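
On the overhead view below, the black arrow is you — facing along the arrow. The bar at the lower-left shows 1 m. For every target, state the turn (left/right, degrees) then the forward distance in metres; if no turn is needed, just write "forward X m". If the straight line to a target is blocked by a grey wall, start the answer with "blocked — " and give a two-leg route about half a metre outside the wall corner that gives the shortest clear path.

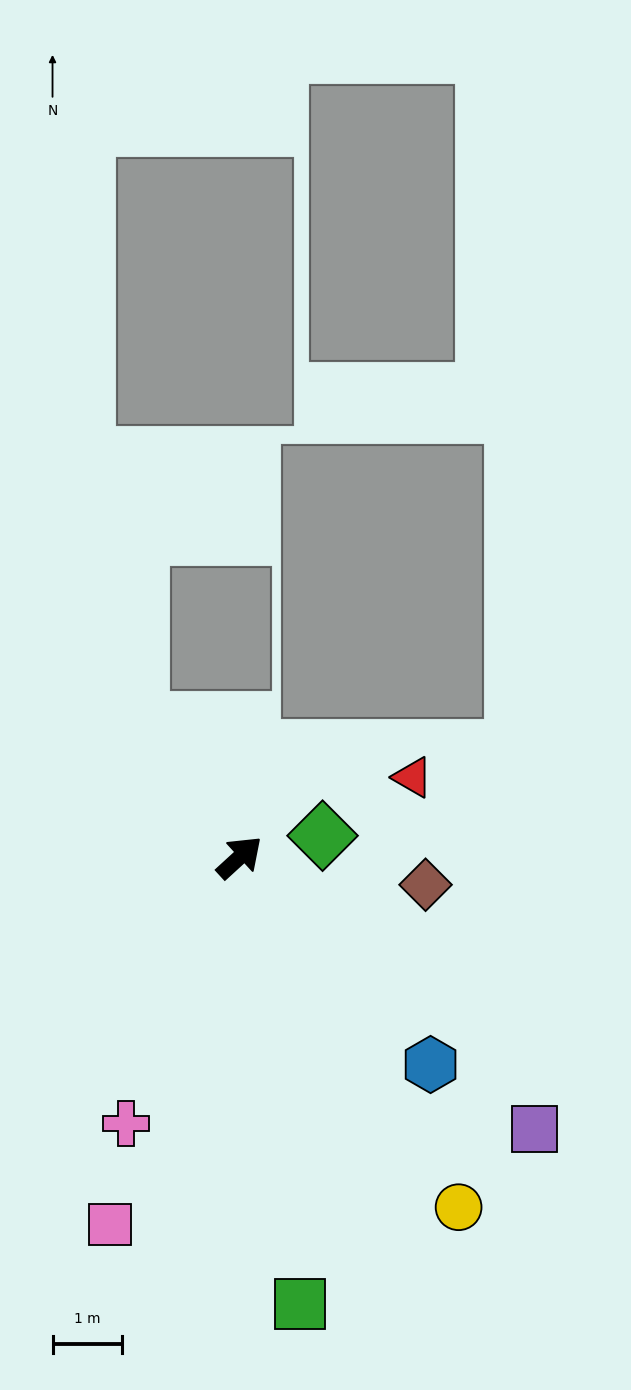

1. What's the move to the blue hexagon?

turn right 90°, forward 4.1 m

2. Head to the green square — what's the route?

turn right 125°, forward 6.5 m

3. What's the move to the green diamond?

turn right 28°, forward 1.2 m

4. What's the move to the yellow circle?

turn right 100°, forward 6.0 m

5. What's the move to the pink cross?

turn right 156°, forward 4.2 m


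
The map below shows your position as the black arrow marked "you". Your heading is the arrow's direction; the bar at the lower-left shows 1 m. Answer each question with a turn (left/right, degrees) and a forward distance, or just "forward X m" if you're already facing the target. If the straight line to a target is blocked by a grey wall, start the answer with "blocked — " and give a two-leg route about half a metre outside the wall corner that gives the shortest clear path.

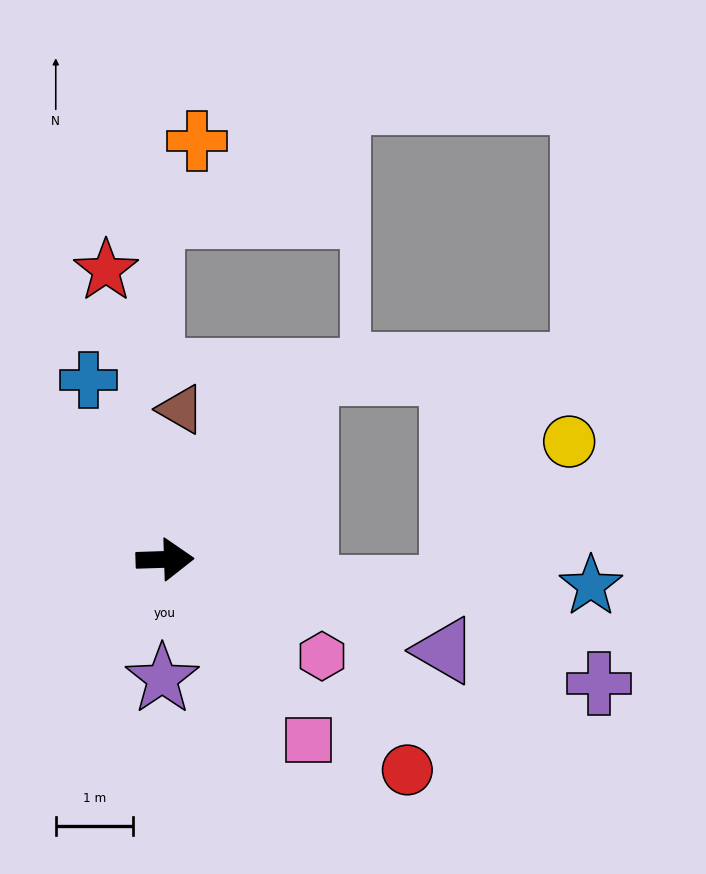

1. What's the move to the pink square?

turn right 53°, forward 3.0 m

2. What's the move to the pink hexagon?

turn right 33°, forward 2.4 m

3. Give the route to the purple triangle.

turn right 20°, forward 3.8 m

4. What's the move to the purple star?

turn right 93°, forward 1.6 m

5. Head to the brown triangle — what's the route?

turn left 82°, forward 2.0 m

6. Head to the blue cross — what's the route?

turn left 111°, forward 2.5 m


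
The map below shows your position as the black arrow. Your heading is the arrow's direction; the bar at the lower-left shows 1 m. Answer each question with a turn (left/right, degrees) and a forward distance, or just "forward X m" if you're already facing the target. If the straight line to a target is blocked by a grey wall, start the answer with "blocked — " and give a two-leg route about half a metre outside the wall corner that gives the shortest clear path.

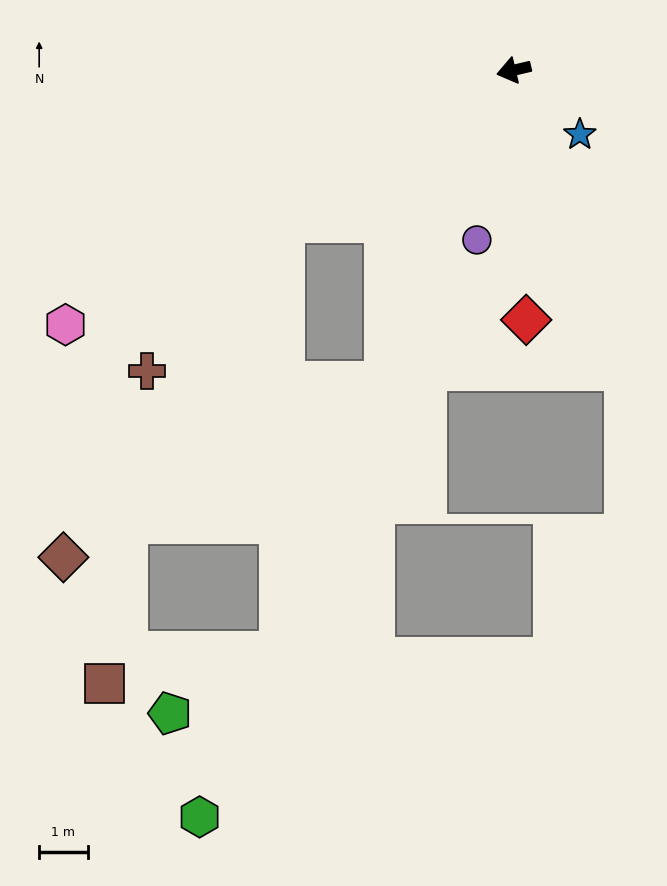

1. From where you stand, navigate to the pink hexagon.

turn left 16°, forward 10.6 m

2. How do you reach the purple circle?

turn left 65°, forward 3.6 m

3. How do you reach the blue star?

turn left 123°, forward 1.9 m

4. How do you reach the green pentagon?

blocked — turn left 55°, forward 12.9 m, then turn right 39°, forward 2.6 m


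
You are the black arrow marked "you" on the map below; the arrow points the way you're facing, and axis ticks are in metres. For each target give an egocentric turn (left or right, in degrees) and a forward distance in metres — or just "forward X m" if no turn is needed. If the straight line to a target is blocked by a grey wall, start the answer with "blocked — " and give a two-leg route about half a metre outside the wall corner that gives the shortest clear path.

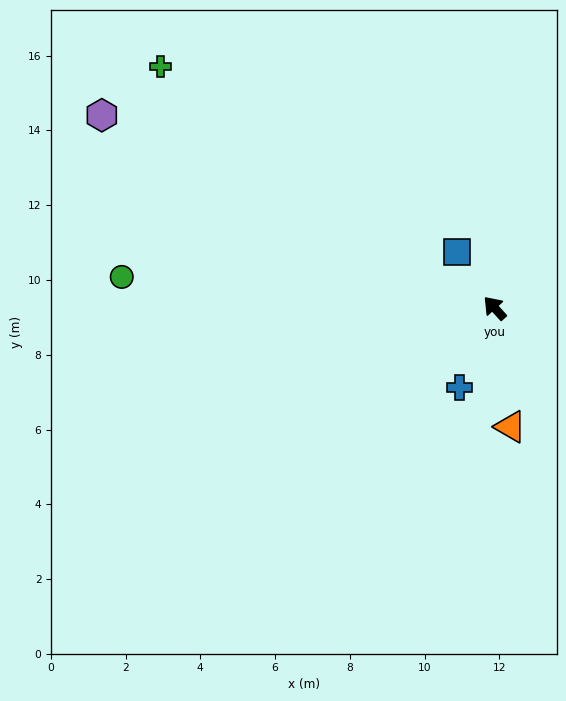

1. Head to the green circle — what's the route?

turn left 43°, forward 10.0 m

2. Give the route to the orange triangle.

turn left 145°, forward 3.2 m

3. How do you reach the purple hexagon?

turn left 22°, forward 11.7 m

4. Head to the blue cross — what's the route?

turn left 114°, forward 2.3 m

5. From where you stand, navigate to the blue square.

turn right 8°, forward 1.8 m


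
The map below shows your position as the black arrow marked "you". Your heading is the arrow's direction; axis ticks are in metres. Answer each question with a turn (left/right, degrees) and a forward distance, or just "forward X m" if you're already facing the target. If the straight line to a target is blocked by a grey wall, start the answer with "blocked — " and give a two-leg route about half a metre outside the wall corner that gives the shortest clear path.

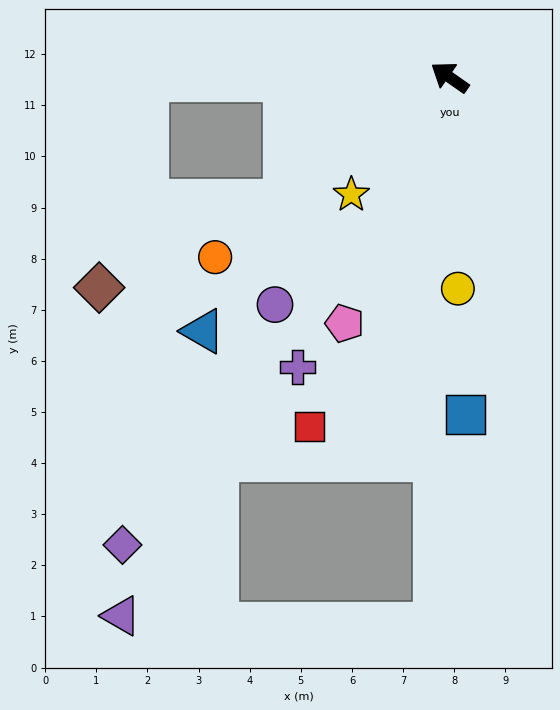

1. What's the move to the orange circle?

turn left 72°, forward 5.8 m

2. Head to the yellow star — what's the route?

turn left 85°, forward 3.0 m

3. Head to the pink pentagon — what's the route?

turn left 102°, forward 5.2 m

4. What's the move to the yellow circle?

turn left 127°, forward 4.1 m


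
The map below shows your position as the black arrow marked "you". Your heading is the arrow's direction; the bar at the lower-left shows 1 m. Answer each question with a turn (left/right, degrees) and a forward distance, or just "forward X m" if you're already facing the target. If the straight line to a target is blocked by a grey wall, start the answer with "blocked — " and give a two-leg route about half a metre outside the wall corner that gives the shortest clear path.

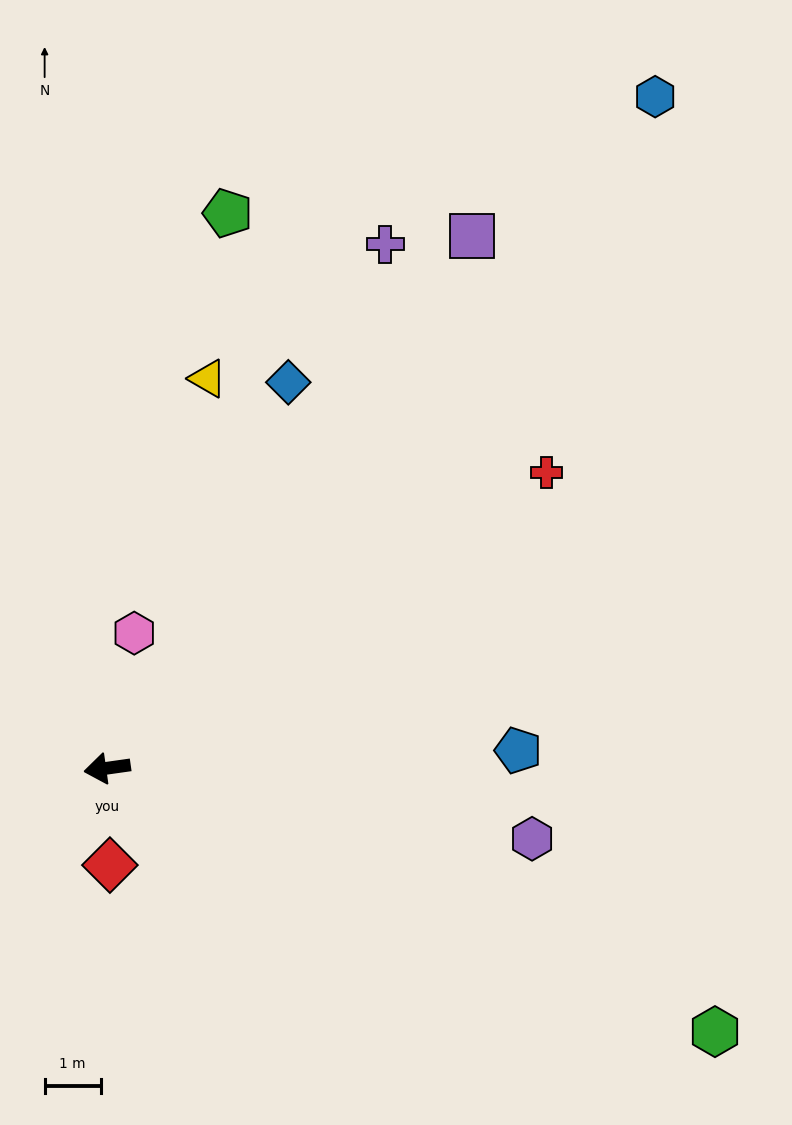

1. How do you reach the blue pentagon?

turn left 174°, forward 7.3 m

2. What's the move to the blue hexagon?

turn right 137°, forward 15.5 m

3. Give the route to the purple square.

turn right 132°, forward 11.5 m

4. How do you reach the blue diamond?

turn right 123°, forward 7.6 m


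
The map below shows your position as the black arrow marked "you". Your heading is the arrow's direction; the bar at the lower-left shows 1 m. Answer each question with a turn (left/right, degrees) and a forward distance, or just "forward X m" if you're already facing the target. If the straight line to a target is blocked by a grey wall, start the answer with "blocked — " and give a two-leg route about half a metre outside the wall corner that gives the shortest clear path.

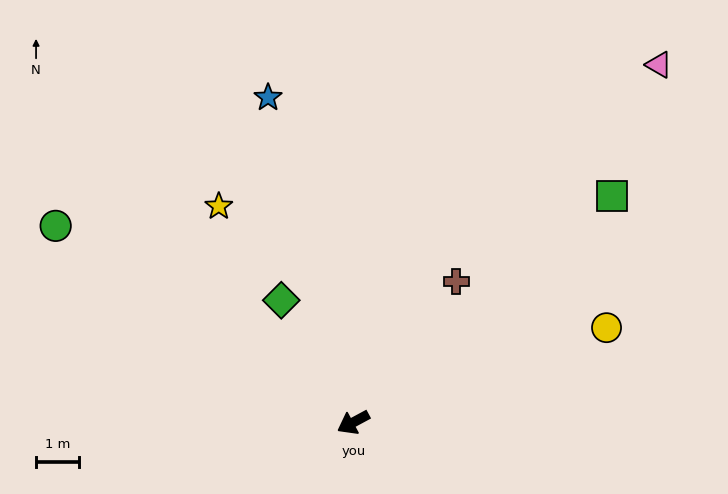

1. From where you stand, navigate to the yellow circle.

turn left 172°, forward 6.4 m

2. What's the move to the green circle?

turn right 62°, forward 8.4 m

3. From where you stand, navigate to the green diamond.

turn right 88°, forward 3.3 m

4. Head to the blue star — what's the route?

turn right 104°, forward 7.9 m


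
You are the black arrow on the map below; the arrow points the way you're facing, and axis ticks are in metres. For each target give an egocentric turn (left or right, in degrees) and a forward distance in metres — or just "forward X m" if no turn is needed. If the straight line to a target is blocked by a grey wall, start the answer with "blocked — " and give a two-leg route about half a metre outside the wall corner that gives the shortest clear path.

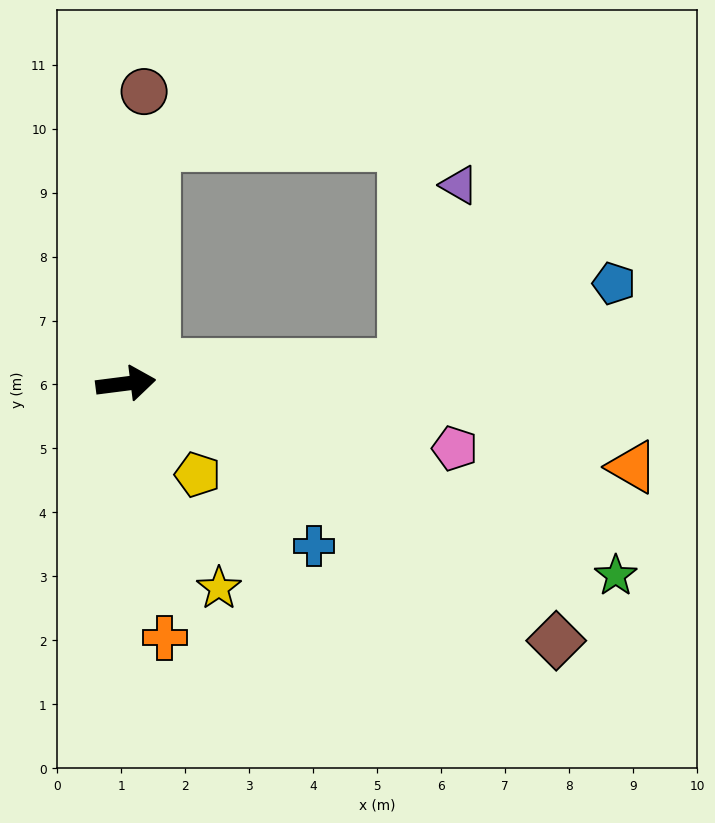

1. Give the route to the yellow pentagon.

turn right 59°, forward 1.8 m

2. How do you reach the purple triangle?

blocked — turn right 4°, forward 4.4 m, then turn left 70°, forward 2.9 m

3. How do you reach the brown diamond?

turn right 38°, forward 7.8 m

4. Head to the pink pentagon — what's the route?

turn right 18°, forward 5.2 m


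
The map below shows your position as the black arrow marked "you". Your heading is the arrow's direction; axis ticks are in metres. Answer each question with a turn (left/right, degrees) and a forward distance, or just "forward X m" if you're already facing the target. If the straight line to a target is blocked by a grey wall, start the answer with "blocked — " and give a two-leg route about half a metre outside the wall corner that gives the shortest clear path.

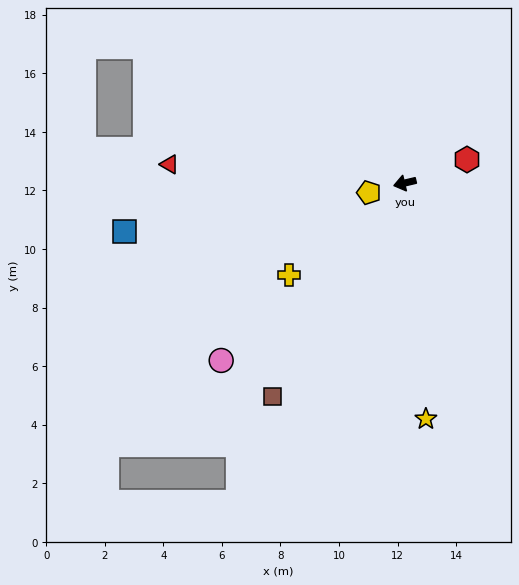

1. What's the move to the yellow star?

turn left 82°, forward 8.1 m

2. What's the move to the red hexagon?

turn right 173°, forward 2.3 m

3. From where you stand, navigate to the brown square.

turn left 45°, forward 8.6 m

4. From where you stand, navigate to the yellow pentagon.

forward 1.3 m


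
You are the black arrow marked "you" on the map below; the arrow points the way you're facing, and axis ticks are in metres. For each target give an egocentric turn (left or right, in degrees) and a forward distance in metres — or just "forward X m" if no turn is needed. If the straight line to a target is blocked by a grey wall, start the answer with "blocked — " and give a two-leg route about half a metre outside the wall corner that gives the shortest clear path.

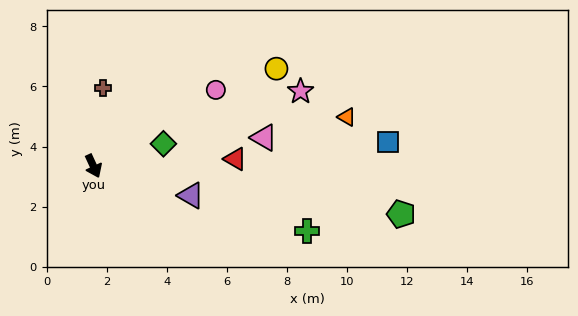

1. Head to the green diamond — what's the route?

turn left 83°, forward 2.4 m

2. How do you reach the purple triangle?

turn left 48°, forward 3.4 m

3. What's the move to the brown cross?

turn left 148°, forward 2.6 m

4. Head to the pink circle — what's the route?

turn left 97°, forward 4.8 m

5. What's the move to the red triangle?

turn left 68°, forward 4.7 m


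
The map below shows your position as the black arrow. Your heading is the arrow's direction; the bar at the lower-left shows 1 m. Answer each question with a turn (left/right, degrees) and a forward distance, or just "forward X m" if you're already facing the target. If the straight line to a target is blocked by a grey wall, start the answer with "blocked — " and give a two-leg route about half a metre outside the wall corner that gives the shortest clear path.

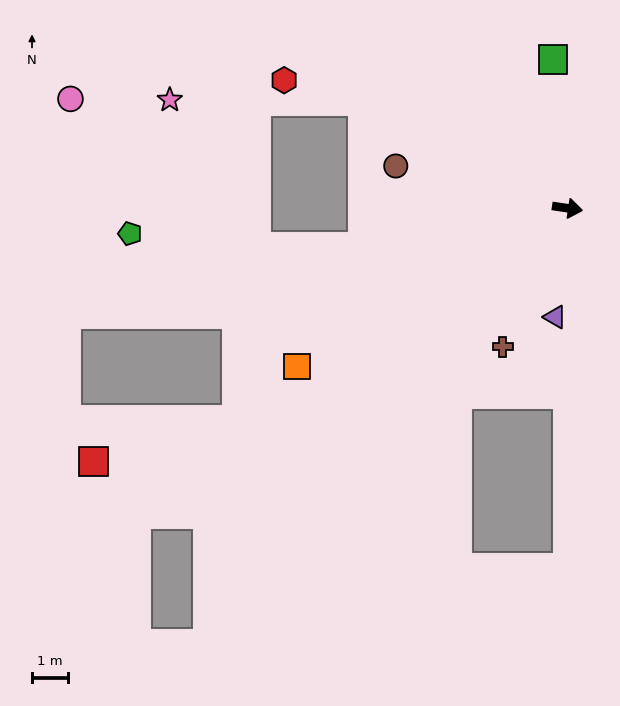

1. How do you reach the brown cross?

turn right 107°, forward 4.3 m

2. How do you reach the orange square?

turn right 141°, forward 8.8 m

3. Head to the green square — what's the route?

turn left 104°, forward 4.2 m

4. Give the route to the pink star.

blocked — turn left 161°, forward 6.5 m, then turn left 27°, forward 5.4 m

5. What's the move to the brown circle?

turn left 175°, forward 5.0 m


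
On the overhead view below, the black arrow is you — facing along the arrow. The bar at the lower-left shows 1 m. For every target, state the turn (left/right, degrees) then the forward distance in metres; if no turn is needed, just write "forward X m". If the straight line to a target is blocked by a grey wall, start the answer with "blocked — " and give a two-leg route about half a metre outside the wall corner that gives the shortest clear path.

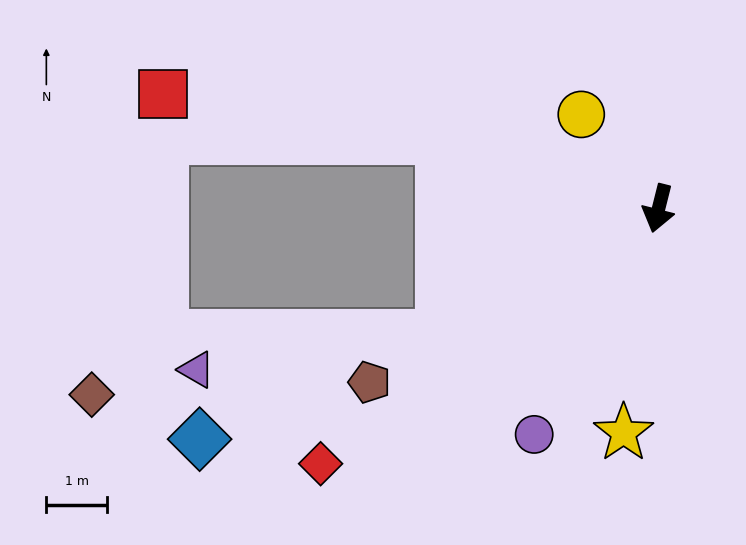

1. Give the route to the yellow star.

turn left 5°, forward 3.7 m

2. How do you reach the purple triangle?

blocked — turn right 46°, forward 4.2 m, then turn right 22°, forward 4.1 m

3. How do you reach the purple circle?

turn right 15°, forward 4.3 m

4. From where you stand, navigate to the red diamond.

turn right 39°, forward 7.0 m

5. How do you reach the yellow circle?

turn right 126°, forward 2.0 m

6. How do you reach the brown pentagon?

turn right 45°, forward 5.6 m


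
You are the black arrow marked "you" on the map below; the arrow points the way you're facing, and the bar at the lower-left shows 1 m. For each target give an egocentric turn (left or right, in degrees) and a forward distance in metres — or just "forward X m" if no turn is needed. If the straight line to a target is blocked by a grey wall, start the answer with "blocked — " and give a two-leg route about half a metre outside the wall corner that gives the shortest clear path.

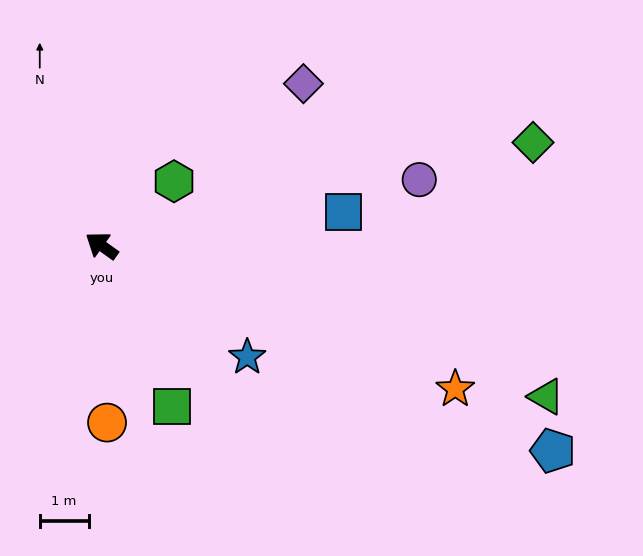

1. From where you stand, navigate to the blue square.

turn right 137°, forward 5.0 m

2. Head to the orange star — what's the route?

turn right 167°, forward 7.8 m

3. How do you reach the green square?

turn left 149°, forward 3.6 m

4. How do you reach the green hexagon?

turn right 103°, forward 2.0 m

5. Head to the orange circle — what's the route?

turn left 127°, forward 3.6 m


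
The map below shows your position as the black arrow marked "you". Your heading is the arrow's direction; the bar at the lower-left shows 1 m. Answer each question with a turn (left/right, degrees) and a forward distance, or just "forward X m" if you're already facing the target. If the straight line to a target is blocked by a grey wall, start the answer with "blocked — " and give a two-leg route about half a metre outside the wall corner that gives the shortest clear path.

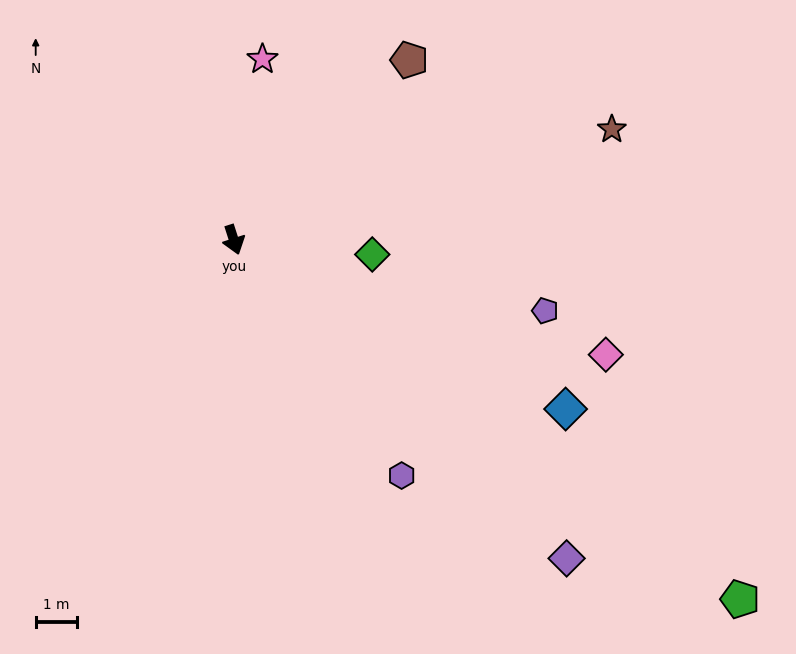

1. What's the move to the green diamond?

turn left 66°, forward 3.4 m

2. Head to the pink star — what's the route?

turn left 153°, forward 4.4 m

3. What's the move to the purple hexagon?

turn left 18°, forward 7.0 m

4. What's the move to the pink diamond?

turn left 55°, forward 9.4 m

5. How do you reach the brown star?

turn left 89°, forward 9.5 m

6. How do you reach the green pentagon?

turn left 37°, forward 15.1 m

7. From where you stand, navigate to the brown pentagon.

turn left 118°, forward 6.1 m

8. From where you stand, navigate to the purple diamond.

turn left 28°, forward 11.2 m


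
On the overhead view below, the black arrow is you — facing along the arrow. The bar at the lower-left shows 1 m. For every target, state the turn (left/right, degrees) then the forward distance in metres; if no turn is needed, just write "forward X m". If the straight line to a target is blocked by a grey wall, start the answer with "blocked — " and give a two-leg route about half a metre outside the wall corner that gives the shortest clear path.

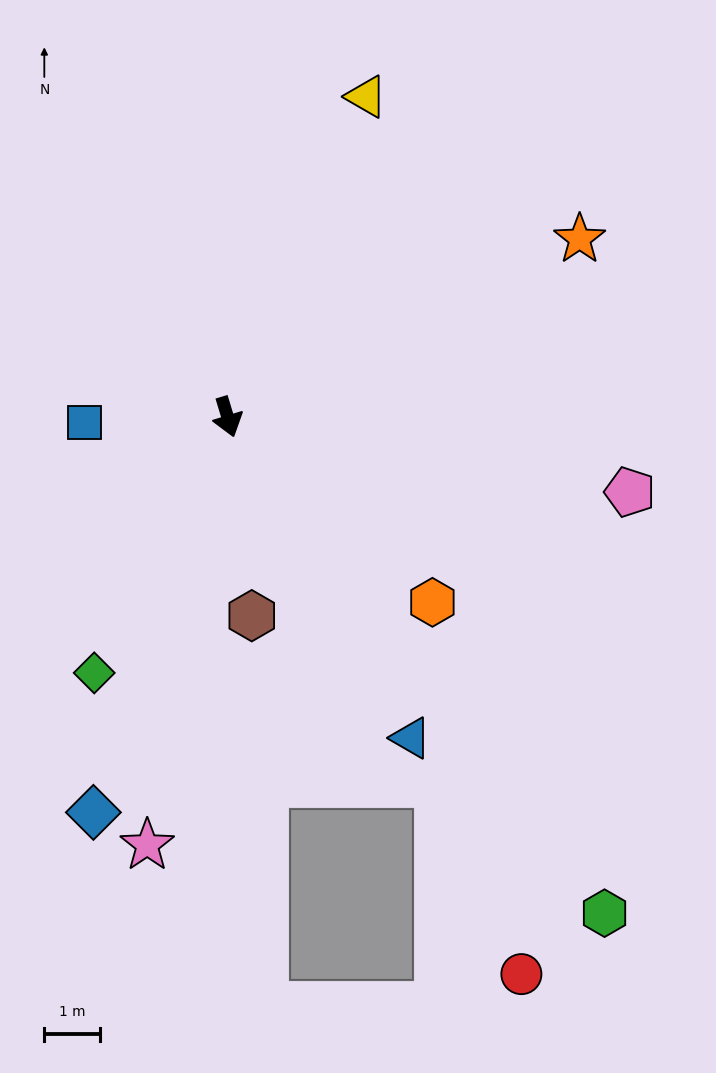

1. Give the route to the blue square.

turn right 105°, forward 2.6 m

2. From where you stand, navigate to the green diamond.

turn right 44°, forward 5.2 m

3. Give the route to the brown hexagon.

turn right 10°, forward 3.6 m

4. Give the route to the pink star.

turn right 27°, forward 7.9 m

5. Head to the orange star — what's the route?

turn left 100°, forward 7.1 m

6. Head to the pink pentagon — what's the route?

turn left 63°, forward 7.4 m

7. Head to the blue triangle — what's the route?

turn left 13°, forward 6.7 m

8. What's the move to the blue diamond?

turn right 36°, forward 7.5 m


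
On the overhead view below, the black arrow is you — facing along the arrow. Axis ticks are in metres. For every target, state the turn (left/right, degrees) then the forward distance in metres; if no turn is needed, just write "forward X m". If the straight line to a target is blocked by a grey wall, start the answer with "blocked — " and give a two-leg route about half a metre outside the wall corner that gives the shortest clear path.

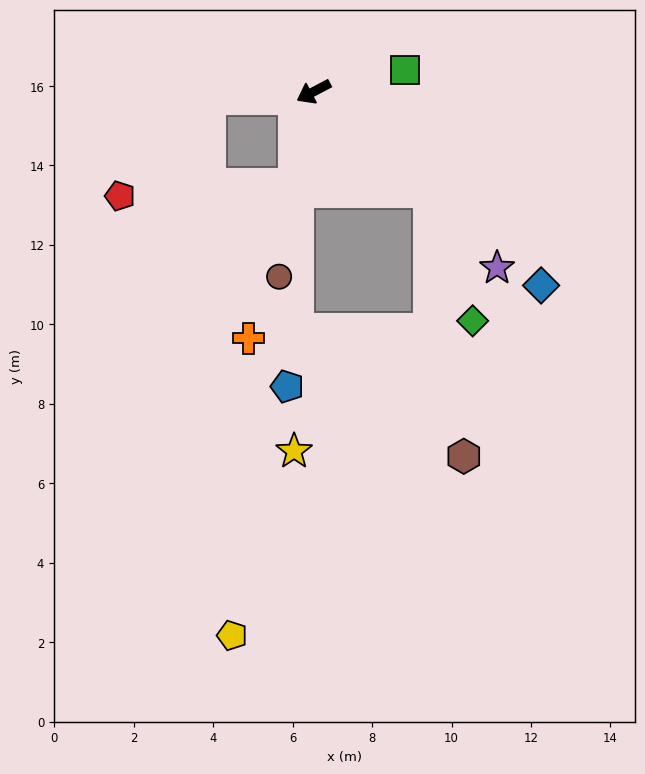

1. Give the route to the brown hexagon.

blocked — turn left 112°, forward 3.8 m, then turn right 42°, forward 6.7 m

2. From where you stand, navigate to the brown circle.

turn left 52°, forward 4.7 m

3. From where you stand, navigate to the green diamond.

blocked — turn left 112°, forward 3.8 m, then turn right 31°, forward 3.5 m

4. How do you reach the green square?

turn left 166°, forward 2.4 m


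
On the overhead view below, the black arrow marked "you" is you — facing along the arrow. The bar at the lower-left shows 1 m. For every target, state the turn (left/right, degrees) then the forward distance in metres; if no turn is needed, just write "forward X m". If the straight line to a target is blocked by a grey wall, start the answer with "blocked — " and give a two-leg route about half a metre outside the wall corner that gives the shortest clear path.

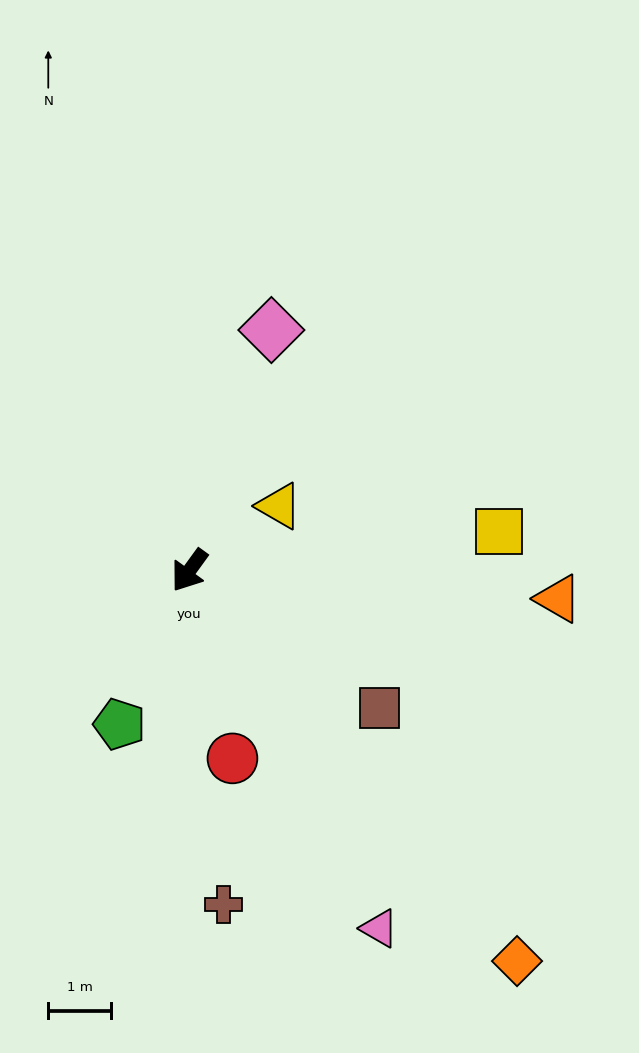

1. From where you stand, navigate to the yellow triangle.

turn left 162°, forward 1.8 m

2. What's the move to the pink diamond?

turn right 163°, forward 4.1 m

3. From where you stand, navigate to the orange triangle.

turn left 122°, forward 5.9 m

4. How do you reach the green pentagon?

turn left 11°, forward 2.7 m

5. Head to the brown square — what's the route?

turn left 90°, forward 3.7 m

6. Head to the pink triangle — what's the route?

turn left 64°, forward 6.5 m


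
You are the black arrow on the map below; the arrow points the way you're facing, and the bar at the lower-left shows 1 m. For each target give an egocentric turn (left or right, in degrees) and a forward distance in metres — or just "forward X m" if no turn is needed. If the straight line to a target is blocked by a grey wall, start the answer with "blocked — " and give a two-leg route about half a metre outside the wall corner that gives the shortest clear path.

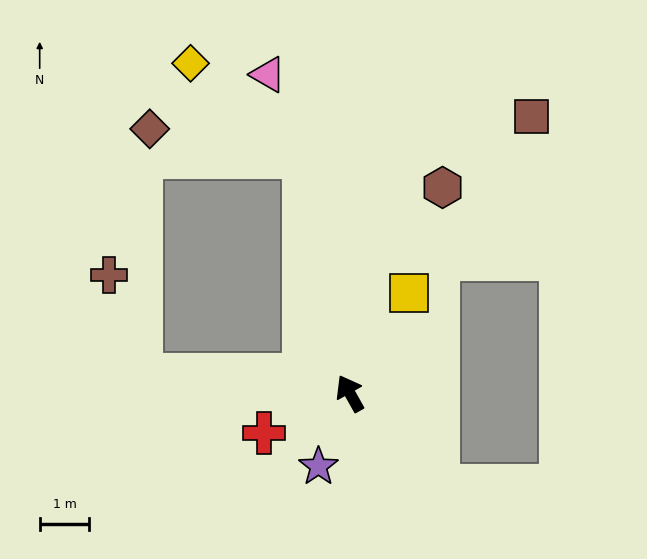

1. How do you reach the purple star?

turn left 127°, forward 1.6 m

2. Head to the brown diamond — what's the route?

blocked — turn right 18°, forward 4.8 m, then turn left 68°, forward 3.1 m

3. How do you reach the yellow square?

turn right 60°, forward 2.3 m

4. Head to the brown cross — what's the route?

blocked — turn left 55°, forward 4.2 m, then turn right 66°, forward 2.1 m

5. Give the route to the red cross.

turn left 85°, forward 1.9 m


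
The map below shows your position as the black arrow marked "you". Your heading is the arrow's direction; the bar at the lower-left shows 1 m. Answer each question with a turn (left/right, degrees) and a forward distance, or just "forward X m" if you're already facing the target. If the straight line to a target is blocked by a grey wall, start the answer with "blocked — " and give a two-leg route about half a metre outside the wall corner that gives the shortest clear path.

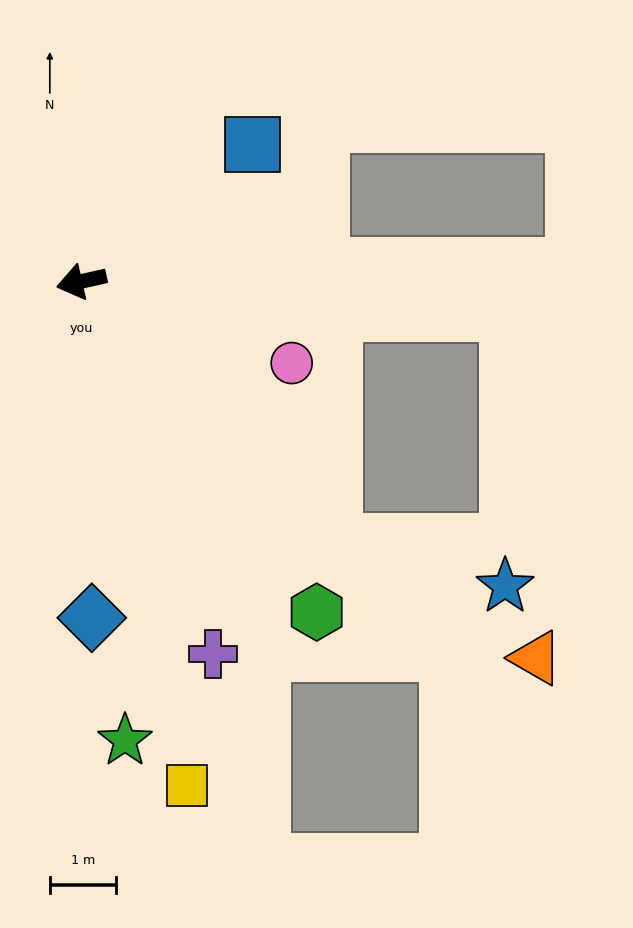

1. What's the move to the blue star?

blocked — turn left 121°, forward 5.5 m, then turn left 32°, forward 2.7 m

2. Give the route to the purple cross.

turn left 97°, forward 6.0 m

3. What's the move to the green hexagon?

turn left 113°, forward 6.1 m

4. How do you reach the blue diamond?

turn left 79°, forward 5.1 m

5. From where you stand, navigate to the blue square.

turn right 154°, forward 3.3 m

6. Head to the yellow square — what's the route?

turn left 89°, forward 7.8 m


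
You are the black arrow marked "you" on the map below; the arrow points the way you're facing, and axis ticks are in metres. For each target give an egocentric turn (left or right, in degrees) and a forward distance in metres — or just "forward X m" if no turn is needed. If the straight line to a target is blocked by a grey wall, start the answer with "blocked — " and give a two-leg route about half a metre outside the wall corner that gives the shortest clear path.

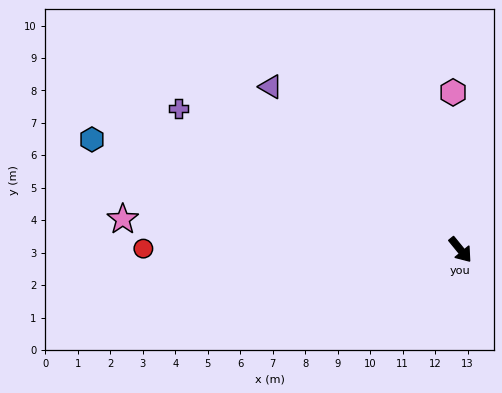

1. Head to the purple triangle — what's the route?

turn right 170°, forward 7.7 m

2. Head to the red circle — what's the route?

turn right 129°, forward 9.8 m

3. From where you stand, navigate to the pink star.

turn right 134°, forward 10.4 m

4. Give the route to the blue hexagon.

turn right 146°, forward 11.8 m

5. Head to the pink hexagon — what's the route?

turn left 143°, forward 4.9 m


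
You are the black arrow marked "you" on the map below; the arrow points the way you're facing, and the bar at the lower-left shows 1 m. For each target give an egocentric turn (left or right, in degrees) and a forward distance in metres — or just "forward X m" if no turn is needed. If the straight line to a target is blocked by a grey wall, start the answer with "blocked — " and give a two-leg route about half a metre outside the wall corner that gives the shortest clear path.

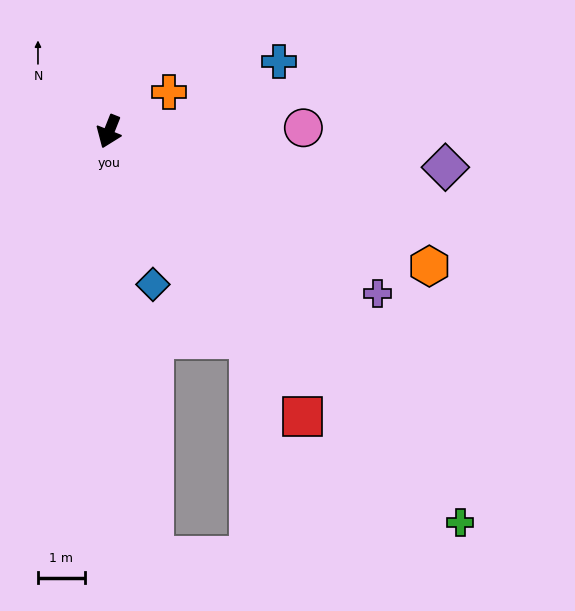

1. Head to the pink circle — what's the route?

turn left 113°, forward 4.2 m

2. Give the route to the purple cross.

turn left 81°, forward 6.7 m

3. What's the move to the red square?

turn left 56°, forward 7.4 m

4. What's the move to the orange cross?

turn left 145°, forward 1.5 m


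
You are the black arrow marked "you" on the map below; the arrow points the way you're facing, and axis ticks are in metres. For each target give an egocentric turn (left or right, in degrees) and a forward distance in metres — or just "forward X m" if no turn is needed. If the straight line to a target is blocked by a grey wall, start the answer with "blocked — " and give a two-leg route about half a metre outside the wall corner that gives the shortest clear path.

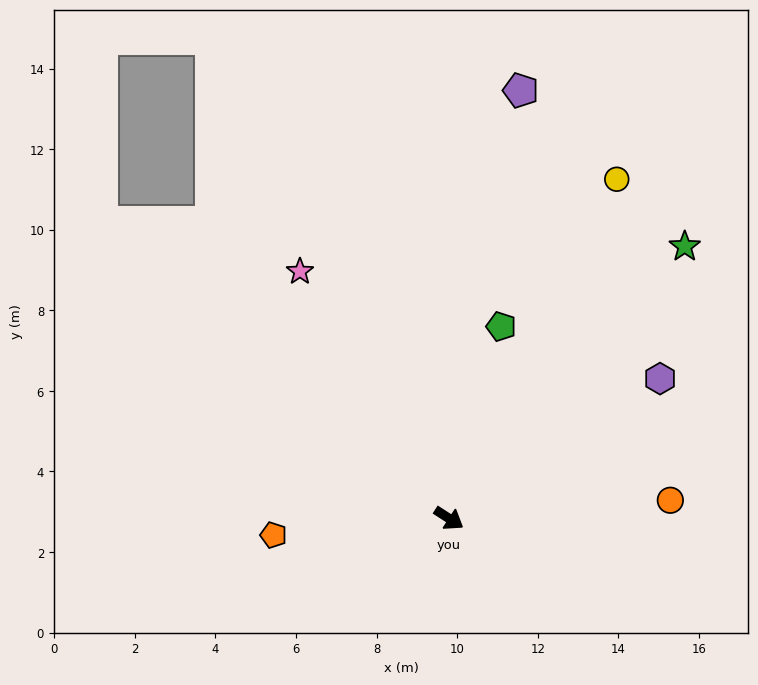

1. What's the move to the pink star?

turn left 154°, forward 7.2 m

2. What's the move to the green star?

turn left 82°, forward 8.9 m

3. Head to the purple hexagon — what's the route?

turn left 66°, forward 6.3 m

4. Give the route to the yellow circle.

turn left 97°, forward 9.4 m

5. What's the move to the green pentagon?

turn left 108°, forward 4.9 m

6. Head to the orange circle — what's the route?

turn left 38°, forward 5.5 m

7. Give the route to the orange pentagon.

turn right 142°, forward 4.4 m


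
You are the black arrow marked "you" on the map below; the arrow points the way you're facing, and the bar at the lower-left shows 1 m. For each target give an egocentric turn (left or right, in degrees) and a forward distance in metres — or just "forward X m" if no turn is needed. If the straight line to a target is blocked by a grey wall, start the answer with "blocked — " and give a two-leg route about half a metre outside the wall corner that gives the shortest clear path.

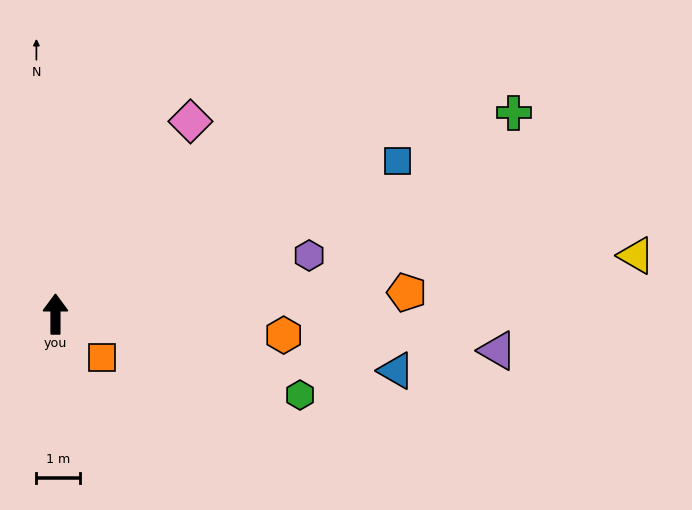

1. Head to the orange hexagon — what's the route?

turn right 95°, forward 5.2 m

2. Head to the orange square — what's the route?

turn right 133°, forward 1.5 m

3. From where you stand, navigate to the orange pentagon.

turn right 86°, forward 8.0 m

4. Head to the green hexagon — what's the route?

turn right 108°, forward 5.9 m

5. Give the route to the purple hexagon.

turn right 77°, forward 5.9 m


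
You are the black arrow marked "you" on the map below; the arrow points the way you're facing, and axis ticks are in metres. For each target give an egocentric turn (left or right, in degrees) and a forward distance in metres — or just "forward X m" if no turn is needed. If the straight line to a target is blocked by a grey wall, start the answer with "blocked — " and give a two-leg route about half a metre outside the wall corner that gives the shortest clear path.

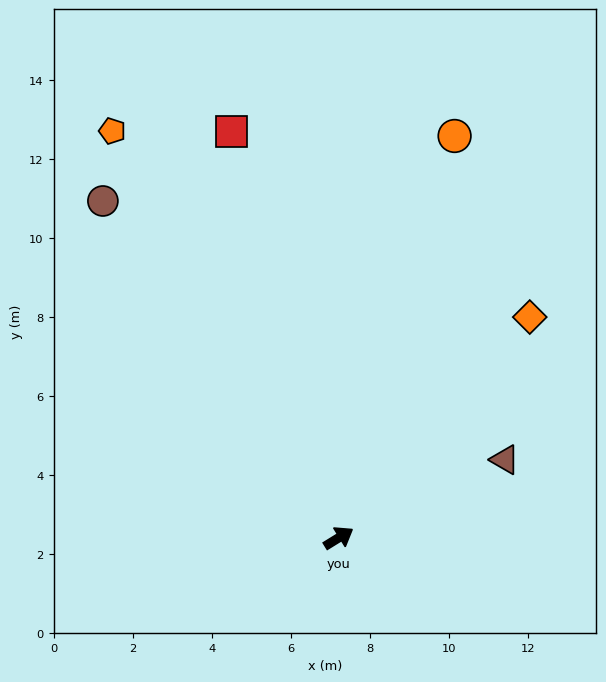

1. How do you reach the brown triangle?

turn right 6°, forward 4.6 m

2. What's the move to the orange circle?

turn left 42°, forward 10.6 m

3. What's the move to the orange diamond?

turn left 17°, forward 7.4 m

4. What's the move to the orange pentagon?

turn left 87°, forward 11.8 m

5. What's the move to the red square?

turn left 73°, forward 10.6 m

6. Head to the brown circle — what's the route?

turn left 93°, forward 10.4 m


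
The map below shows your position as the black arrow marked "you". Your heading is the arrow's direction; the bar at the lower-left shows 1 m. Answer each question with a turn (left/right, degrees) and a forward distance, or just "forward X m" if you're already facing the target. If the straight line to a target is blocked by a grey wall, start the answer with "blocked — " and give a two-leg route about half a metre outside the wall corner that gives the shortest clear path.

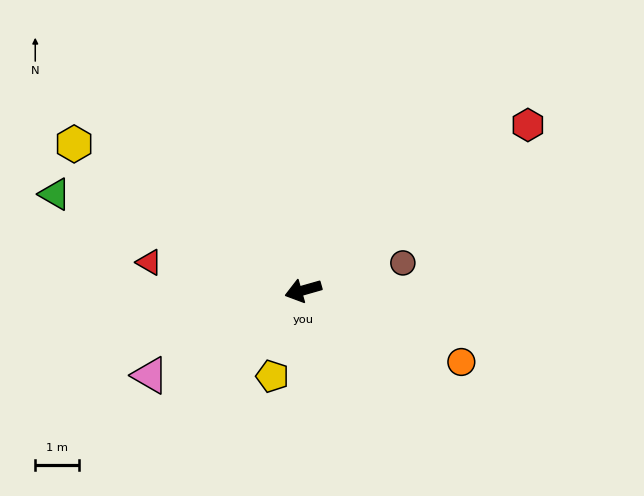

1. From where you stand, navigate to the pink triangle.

turn left 13°, forward 4.0 m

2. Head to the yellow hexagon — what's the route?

turn right 48°, forward 6.3 m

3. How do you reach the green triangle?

turn right 37°, forward 6.1 m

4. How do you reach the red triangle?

turn right 26°, forward 3.6 m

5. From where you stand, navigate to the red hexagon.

turn right 160°, forward 6.4 m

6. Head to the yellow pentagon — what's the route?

turn left 54°, forward 2.1 m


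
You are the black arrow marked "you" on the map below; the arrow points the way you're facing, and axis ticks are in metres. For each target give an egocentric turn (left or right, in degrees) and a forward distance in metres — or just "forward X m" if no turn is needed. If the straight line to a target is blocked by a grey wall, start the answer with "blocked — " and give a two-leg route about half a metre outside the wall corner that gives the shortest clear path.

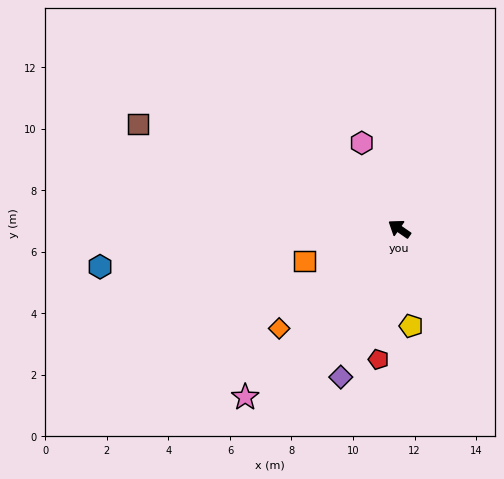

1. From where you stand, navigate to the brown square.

turn left 13°, forward 9.1 m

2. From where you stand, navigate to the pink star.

turn left 82°, forward 7.4 m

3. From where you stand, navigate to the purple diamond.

turn left 103°, forward 5.2 m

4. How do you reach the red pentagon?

turn left 116°, forward 4.3 m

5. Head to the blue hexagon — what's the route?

turn left 42°, forward 9.8 m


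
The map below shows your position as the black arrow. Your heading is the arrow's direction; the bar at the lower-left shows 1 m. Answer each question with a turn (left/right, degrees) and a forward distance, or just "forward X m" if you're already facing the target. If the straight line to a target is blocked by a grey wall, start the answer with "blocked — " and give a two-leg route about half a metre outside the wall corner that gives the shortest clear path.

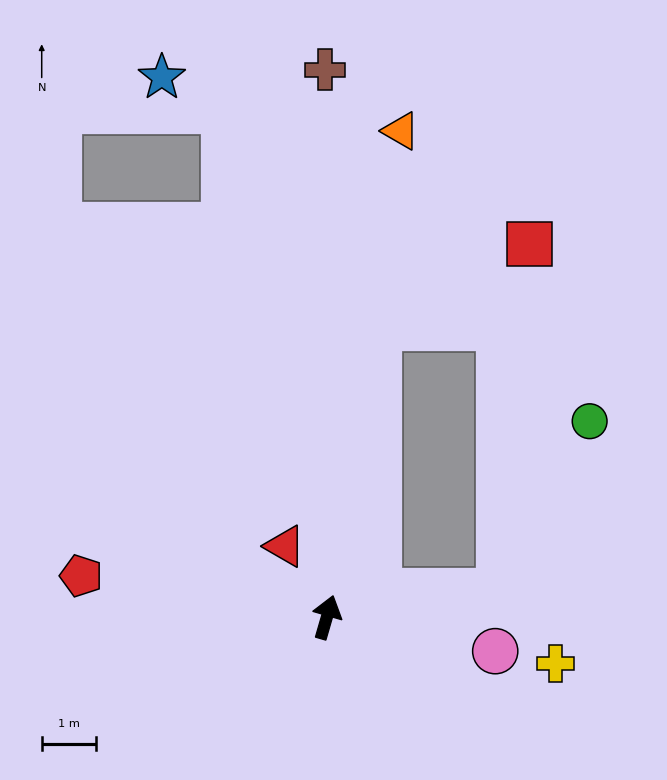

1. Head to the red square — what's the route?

blocked — turn left 6°, forward 5.4 m, then turn right 51°, forward 3.2 m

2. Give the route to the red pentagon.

turn left 97°, forward 4.6 m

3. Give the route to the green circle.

blocked — turn right 65°, forward 3.2 m, then turn left 53°, forward 3.5 m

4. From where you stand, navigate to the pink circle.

turn right 85°, forward 3.2 m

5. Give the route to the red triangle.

turn left 47°, forward 1.5 m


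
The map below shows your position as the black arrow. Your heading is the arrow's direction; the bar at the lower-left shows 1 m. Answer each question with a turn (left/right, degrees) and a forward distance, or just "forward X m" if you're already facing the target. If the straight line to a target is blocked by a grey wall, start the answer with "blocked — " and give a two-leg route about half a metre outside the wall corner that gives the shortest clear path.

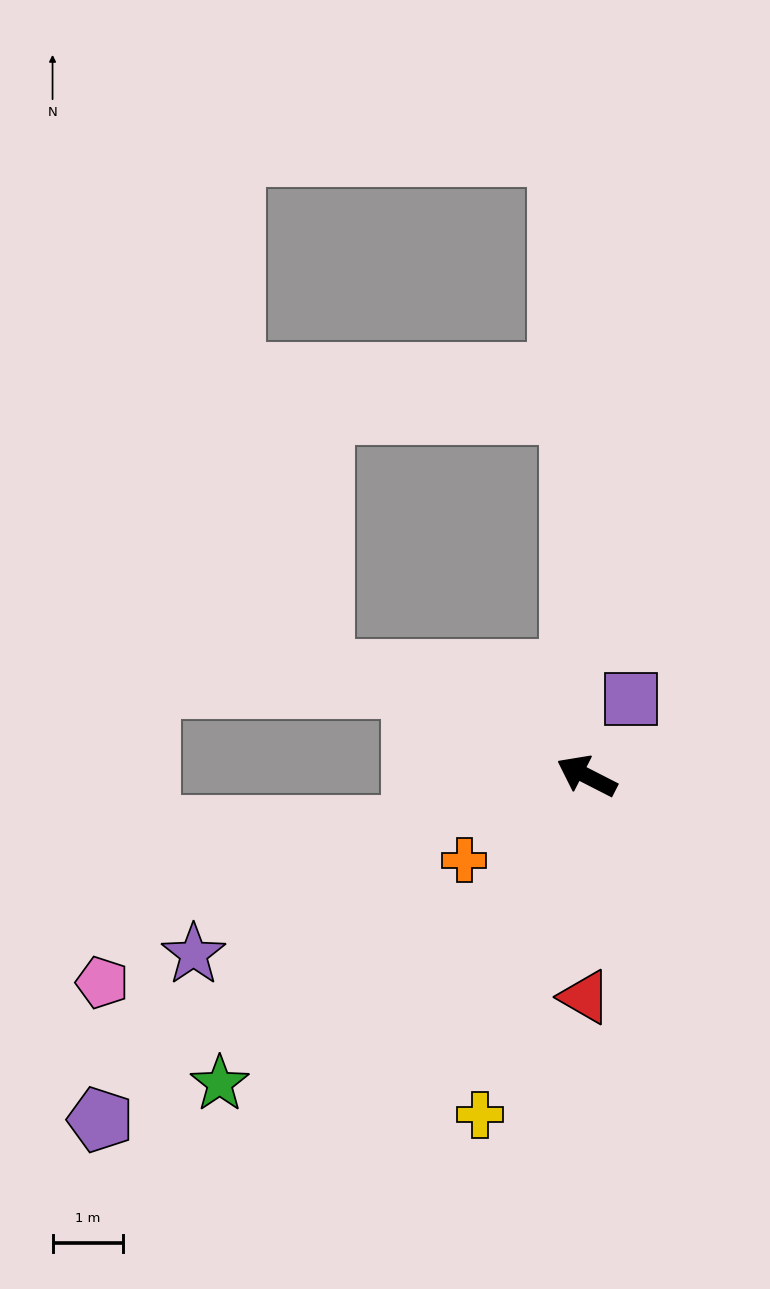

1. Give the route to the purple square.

turn right 93°, forward 1.3 m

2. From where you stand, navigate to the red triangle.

turn left 117°, forward 3.2 m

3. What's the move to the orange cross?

turn left 62°, forward 2.1 m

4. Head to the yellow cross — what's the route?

turn left 100°, forward 5.1 m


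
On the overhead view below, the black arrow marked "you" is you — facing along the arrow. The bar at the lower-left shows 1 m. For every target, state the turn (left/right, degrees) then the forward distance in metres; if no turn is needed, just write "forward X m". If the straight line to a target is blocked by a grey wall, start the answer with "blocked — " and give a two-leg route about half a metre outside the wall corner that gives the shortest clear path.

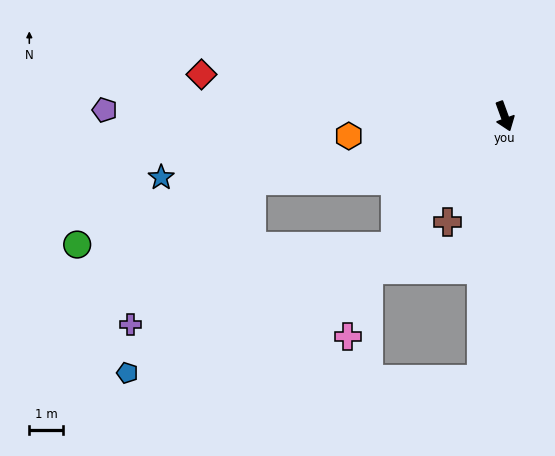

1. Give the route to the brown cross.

turn right 48°, forward 3.6 m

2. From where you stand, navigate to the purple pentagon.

turn right 111°, forward 12.0 m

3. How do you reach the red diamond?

turn right 118°, forward 9.2 m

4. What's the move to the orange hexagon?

turn right 103°, forward 4.7 m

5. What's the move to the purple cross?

blocked — turn right 60°, forward 5.1 m, then turn right 34°, forward 8.3 m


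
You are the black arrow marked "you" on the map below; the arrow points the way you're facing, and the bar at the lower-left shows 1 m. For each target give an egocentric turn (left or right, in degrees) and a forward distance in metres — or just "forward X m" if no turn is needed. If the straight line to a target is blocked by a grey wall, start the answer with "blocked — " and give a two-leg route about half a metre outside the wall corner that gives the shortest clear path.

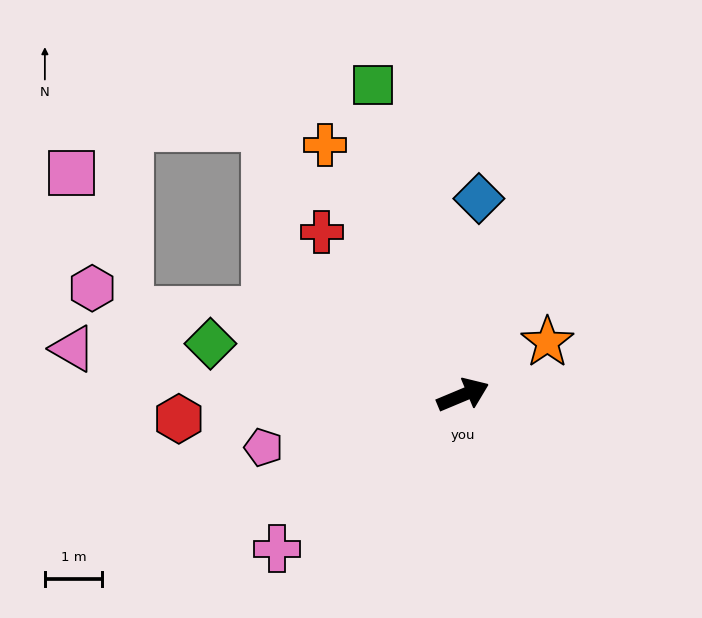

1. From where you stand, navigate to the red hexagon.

turn left 162°, forward 5.0 m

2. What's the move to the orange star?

turn left 9°, forward 1.7 m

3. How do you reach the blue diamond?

turn left 63°, forward 3.5 m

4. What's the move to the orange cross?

turn left 96°, forward 5.0 m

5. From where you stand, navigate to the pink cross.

turn right 163°, forward 4.2 m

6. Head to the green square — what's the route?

turn left 84°, forward 5.7 m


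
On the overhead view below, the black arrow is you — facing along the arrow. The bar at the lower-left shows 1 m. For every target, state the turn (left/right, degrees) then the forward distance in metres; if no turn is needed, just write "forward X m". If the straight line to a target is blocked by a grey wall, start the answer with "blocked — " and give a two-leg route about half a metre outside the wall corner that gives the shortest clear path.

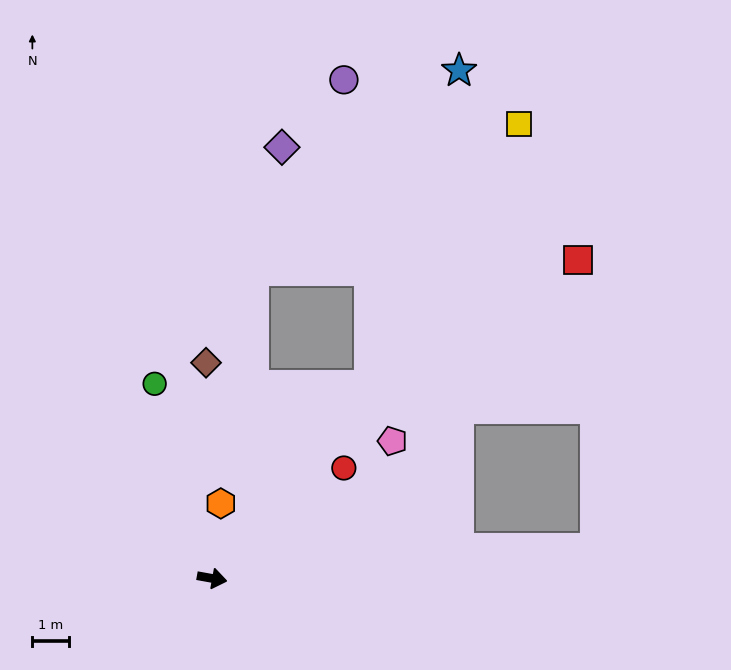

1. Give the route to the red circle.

turn left 50°, forward 4.7 m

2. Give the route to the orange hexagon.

turn left 94°, forward 2.1 m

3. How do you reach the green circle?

turn left 117°, forward 5.6 m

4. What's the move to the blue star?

blocked — turn left 61°, forward 6.8 m, then turn left 23°, forward 9.0 m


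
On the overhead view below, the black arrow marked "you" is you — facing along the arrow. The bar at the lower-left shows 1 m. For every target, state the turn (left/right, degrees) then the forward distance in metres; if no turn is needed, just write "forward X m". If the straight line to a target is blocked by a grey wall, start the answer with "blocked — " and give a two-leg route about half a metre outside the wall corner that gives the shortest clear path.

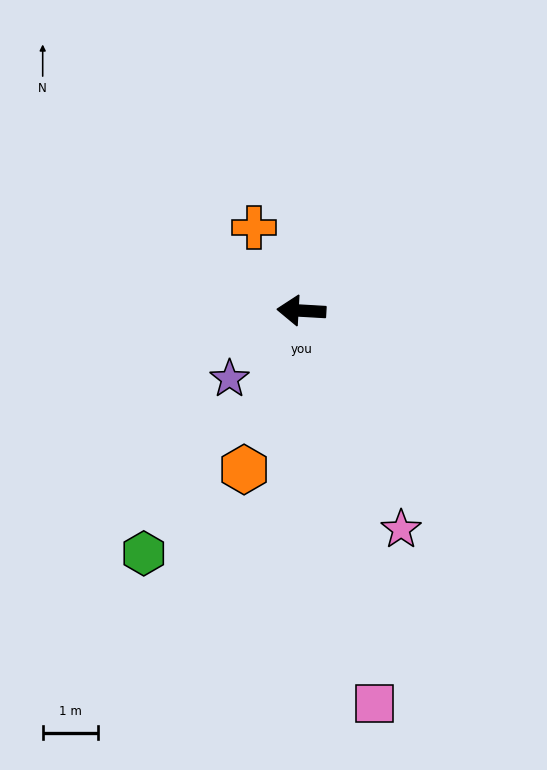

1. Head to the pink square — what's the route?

turn left 104°, forward 7.2 m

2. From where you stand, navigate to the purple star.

turn left 47°, forward 1.8 m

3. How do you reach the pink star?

turn left 118°, forward 4.3 m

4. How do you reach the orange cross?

turn right 57°, forward 1.7 m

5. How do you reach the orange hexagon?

turn left 73°, forward 3.1 m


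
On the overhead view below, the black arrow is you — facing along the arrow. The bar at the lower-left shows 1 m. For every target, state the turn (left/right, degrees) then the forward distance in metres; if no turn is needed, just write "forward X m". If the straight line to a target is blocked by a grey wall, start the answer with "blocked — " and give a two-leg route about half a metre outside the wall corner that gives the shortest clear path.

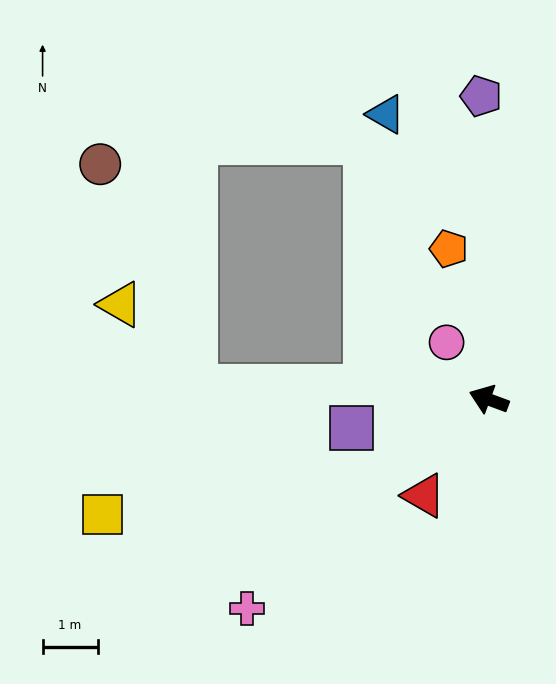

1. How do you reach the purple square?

turn left 32°, forward 2.6 m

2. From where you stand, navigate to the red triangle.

turn left 76°, forward 2.1 m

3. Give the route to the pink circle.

turn right 33°, forward 1.3 m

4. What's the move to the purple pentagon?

turn right 68°, forward 5.5 m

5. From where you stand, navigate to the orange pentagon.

turn right 55°, forward 2.8 m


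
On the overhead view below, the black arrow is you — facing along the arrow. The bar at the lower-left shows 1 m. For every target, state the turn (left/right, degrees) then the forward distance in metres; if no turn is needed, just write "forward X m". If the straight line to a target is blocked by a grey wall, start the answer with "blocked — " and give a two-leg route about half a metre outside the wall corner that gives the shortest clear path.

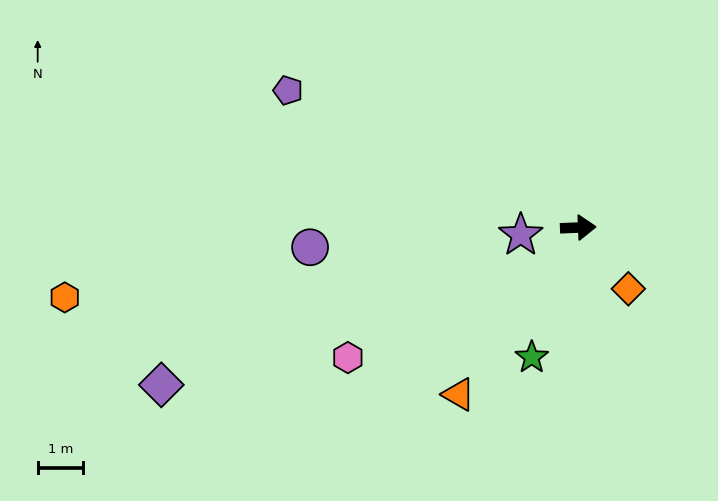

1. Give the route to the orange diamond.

turn right 53°, forward 1.7 m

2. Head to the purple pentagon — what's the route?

turn left 152°, forward 7.1 m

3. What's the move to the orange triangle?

turn right 128°, forward 4.5 m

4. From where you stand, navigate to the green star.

turn right 112°, forward 3.0 m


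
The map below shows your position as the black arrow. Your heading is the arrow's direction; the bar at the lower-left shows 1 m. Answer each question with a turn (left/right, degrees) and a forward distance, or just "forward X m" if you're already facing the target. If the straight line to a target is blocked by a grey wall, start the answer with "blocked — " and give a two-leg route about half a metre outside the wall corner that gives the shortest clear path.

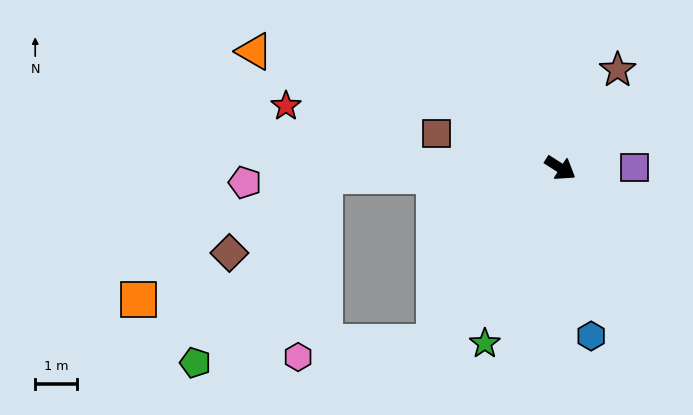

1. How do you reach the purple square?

turn left 33°, forward 1.8 m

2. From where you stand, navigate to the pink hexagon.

blocked — turn right 93°, forward 5.1 m, then turn right 48°, forward 3.3 m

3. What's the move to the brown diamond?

blocked — turn right 145°, forward 5.6 m, then turn left 36°, forward 2.9 m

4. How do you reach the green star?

turn right 81°, forward 4.6 m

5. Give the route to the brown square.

turn right 163°, forward 3.1 m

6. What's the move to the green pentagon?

blocked — turn right 145°, forward 5.6 m, then turn left 53°, forward 5.4 m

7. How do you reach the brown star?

turn left 92°, forward 2.7 m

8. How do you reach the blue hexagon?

turn right 47°, forward 4.1 m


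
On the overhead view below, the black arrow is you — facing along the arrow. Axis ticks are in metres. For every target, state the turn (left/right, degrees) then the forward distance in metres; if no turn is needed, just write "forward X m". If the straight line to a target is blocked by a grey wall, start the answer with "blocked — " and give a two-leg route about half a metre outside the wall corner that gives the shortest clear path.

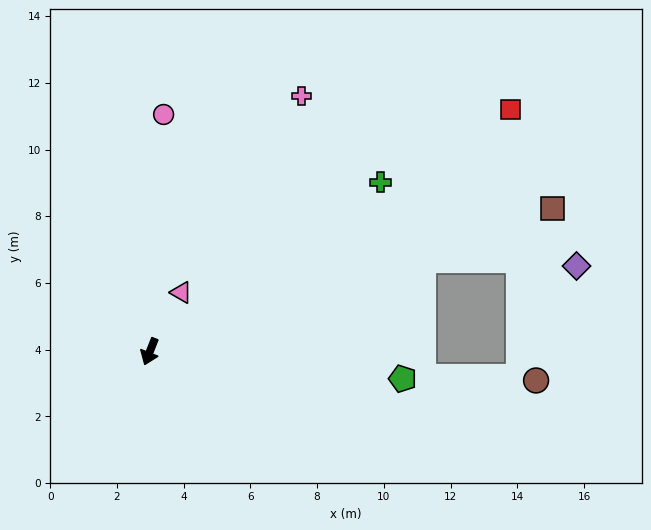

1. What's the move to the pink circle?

turn right 162°, forward 7.1 m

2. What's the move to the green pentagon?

turn left 105°, forward 7.6 m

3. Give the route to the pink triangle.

turn left 174°, forward 2.0 m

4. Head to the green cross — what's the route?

turn left 148°, forward 8.6 m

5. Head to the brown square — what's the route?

turn left 131°, forward 12.8 m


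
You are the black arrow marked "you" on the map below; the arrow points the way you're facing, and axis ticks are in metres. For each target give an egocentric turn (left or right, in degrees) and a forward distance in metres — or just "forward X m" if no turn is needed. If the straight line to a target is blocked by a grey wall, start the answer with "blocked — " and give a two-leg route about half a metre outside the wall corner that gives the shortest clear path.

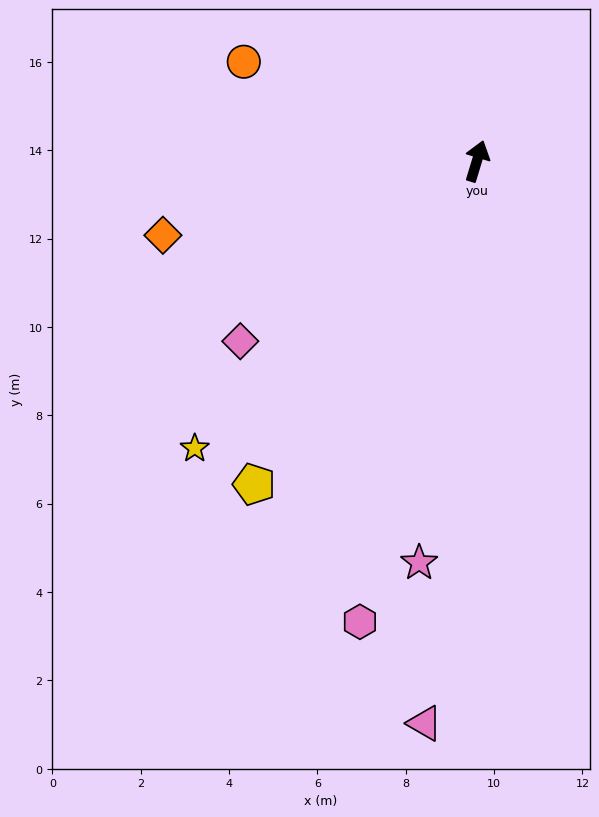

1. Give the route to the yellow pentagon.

turn left 162°, forward 8.9 m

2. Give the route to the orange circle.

turn left 84°, forward 5.7 m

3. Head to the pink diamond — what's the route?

turn left 144°, forward 6.7 m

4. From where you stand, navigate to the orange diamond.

turn left 120°, forward 7.3 m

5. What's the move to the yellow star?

turn left 152°, forward 9.1 m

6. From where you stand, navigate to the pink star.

turn right 171°, forward 9.2 m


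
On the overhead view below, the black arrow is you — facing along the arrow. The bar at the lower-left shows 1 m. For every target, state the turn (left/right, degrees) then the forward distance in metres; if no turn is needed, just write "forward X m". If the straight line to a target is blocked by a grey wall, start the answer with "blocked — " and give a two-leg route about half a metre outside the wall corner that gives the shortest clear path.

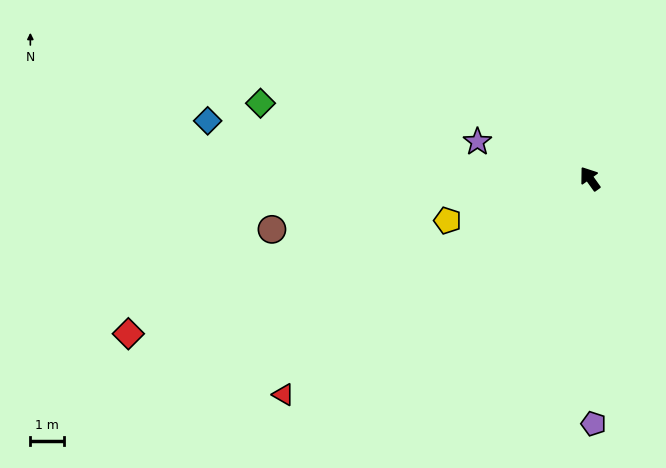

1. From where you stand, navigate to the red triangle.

turn left 90°, forward 11.0 m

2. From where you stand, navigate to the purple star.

turn left 36°, forward 3.5 m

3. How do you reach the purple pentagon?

turn left 145°, forward 7.2 m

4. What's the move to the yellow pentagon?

turn left 71°, forward 4.4 m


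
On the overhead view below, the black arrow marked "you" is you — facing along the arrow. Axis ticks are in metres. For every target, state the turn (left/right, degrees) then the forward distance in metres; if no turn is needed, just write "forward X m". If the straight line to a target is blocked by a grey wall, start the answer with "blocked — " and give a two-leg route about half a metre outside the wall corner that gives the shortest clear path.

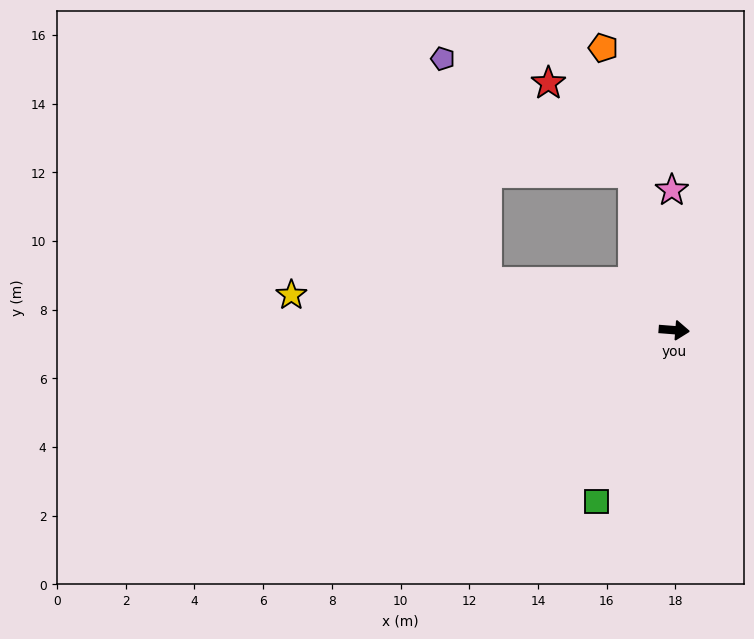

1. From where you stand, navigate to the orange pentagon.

turn left 109°, forward 8.5 m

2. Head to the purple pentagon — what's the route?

blocked — turn left 109°, forward 4.7 m, then turn left 44°, forward 6.5 m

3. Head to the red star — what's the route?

blocked — turn left 109°, forward 4.7 m, then turn left 28°, forward 3.6 m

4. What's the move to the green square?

turn right 110°, forward 5.5 m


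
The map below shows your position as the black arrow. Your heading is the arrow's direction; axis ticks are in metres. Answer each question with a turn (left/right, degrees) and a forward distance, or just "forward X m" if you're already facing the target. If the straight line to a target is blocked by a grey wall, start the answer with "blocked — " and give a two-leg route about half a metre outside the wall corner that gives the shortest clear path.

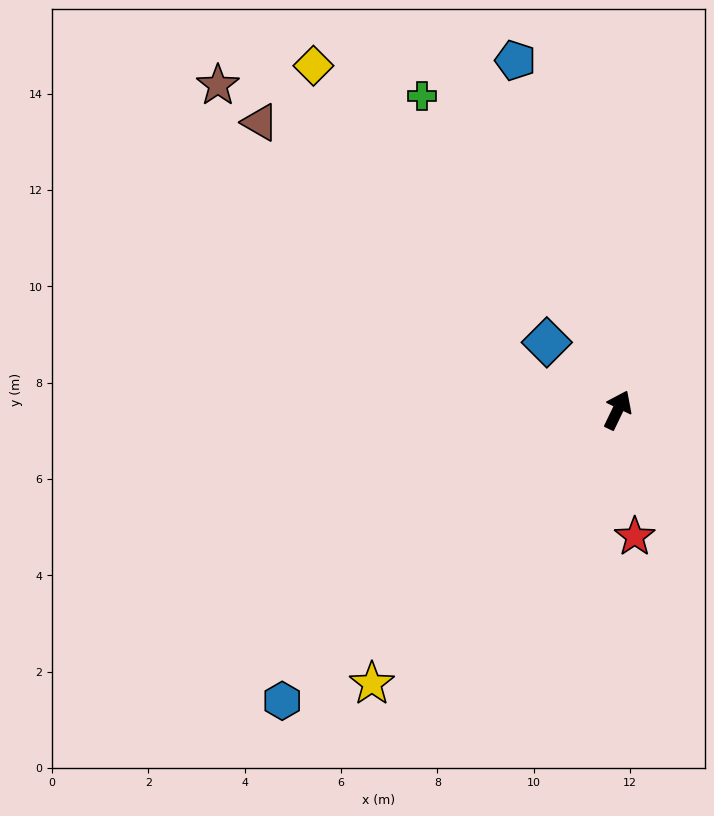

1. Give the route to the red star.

turn right 147°, forward 2.7 m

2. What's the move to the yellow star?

turn left 164°, forward 7.6 m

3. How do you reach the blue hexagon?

turn left 157°, forward 9.2 m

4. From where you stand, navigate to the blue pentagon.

turn left 42°, forward 7.6 m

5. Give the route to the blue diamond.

turn left 72°, forward 2.0 m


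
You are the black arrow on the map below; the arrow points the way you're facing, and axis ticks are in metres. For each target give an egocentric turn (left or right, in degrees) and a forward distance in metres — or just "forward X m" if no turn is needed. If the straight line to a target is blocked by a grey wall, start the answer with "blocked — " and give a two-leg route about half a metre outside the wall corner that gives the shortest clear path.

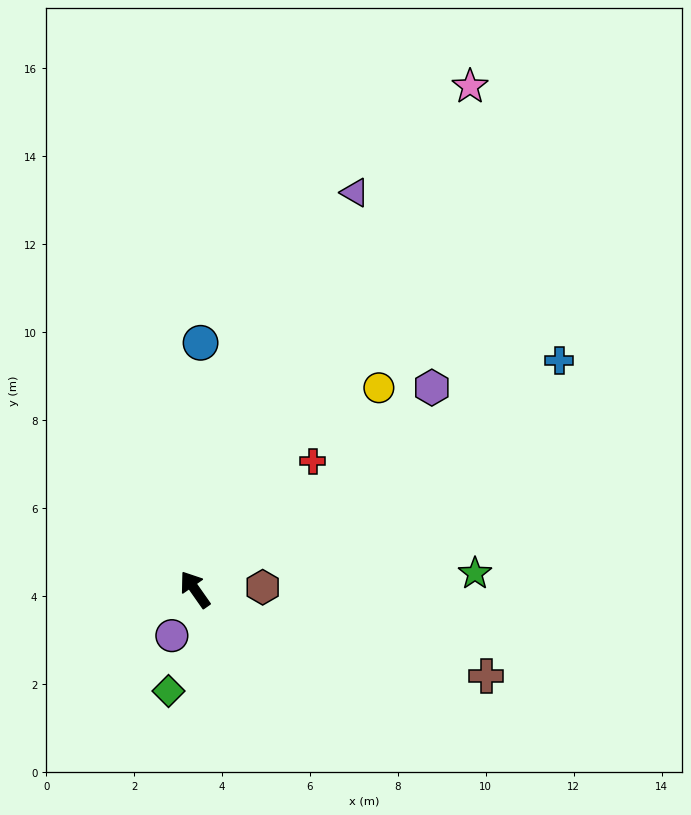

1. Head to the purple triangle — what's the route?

turn right 57°, forward 9.7 m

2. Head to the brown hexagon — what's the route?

turn right 123°, forward 1.5 m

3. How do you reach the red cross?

turn right 78°, forward 4.0 m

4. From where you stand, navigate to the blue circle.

turn right 36°, forward 5.6 m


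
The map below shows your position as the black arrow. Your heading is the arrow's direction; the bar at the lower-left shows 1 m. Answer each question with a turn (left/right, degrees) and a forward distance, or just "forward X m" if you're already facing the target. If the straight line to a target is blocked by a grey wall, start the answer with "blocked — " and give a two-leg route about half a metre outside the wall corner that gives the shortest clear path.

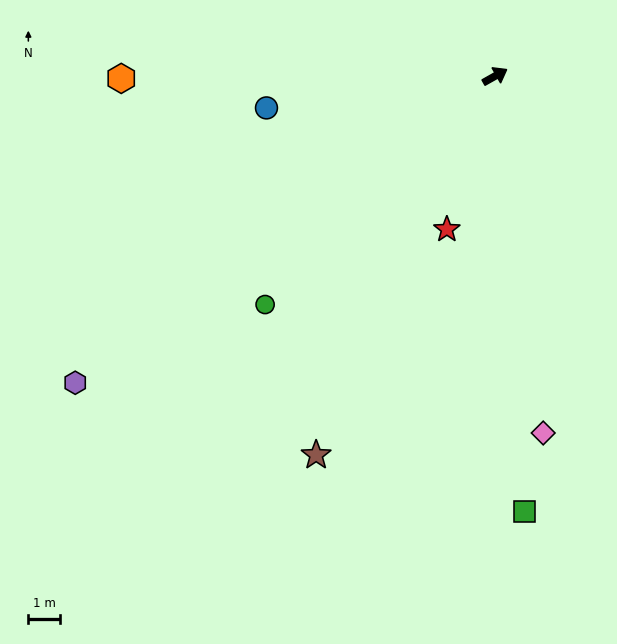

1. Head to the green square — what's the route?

turn right 116°, forward 13.9 m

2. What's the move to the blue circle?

turn left 159°, forward 7.3 m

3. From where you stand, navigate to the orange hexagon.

turn left 151°, forward 11.9 m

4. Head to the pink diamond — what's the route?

turn right 112°, forward 11.4 m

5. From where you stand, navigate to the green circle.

turn right 165°, forward 10.3 m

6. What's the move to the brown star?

turn right 145°, forward 13.3 m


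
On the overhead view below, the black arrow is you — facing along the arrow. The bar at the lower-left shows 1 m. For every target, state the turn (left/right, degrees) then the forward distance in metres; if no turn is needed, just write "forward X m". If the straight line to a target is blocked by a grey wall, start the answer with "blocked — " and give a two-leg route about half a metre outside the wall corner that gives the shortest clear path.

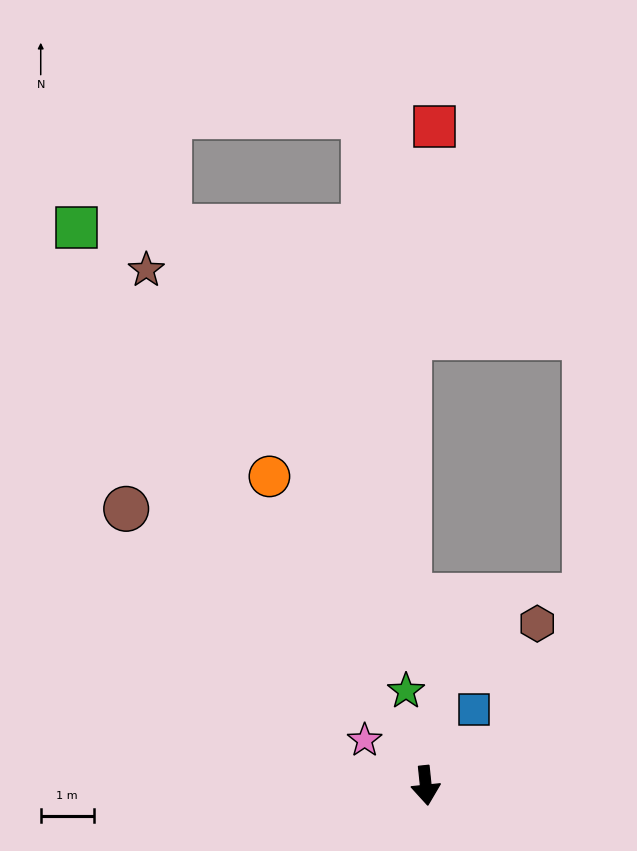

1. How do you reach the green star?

turn right 174°, forward 1.8 m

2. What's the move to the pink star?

turn right 132°, forward 1.4 m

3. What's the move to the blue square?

turn left 142°, forward 1.7 m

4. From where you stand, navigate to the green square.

turn right 154°, forward 12.5 m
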